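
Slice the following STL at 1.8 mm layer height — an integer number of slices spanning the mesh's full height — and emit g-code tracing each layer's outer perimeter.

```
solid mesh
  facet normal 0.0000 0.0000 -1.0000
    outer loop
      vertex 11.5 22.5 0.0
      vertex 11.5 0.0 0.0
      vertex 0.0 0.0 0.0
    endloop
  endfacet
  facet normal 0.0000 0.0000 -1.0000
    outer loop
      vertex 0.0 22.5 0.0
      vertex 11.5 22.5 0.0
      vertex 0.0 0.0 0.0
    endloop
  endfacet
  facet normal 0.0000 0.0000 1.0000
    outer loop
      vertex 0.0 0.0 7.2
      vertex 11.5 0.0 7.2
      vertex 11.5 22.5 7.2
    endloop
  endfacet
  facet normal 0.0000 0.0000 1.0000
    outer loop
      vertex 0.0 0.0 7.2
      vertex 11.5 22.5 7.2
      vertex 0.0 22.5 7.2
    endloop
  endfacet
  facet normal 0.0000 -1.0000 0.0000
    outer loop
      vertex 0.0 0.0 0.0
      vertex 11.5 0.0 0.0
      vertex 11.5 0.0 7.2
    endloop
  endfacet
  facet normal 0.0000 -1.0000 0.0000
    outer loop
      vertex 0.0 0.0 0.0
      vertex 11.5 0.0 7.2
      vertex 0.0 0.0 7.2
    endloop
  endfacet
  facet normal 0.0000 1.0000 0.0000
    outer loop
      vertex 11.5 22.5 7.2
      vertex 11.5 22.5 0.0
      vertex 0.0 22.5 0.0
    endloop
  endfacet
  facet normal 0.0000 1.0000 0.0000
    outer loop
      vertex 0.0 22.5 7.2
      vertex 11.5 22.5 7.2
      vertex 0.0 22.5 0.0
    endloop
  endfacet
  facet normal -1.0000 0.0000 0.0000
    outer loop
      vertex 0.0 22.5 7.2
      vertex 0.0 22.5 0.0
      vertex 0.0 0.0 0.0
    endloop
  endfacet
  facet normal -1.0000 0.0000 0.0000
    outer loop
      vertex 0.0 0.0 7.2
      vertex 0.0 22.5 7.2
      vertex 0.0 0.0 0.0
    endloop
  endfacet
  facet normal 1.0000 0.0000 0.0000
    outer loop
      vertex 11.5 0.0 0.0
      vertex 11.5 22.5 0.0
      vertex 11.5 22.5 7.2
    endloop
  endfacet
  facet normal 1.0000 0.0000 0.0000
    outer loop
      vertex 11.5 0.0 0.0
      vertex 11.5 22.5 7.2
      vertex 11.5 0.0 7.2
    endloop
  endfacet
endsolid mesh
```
; perimeter-only toolpath
G21 ; units = mm
G90 ; absolute positioning
G28 ; home
; layer 1
G0 Z1.8
G0 X0.0 Y0.0
G1 X11.5 Y0.0
G1 X11.5 Y22.5
G1 X0.0 Y22.5
G1 X0.0 Y0.0
; layer 2
G0 Z3.6
G0 X0.0 Y0.0
G1 X11.5 Y0.0
G1 X11.5 Y22.5
G1 X0.0 Y22.5
G1 X0.0 Y0.0
; layer 3
G0 Z5.4
G0 X0.0 Y0.0
G1 X11.5 Y0.0
G1 X11.5 Y22.5
G1 X0.0 Y22.5
G1 X0.0 Y0.0
; layer 4
G0 Z7.2
G0 X0.0 Y0.0
G1 X11.5 Y0.0
G1 X11.5 Y22.5
G1 X0.0 Y22.5
G1 X0.0 Y0.0
M2 ; end

The solid is a rectangular box, roughly 11.5 × 22.5 mm footprint and 7.2 mm tall. Slicing at Δz = 1.8 mm — 4 equal slices spanning the solid's height, so layer i sits at z = i·h/4 — gives 4 non-empty perimeters. Each is a 4-segment closed polygon; G0 lifts to the layer z and rapids to the start vertex, then G1 traces the edges.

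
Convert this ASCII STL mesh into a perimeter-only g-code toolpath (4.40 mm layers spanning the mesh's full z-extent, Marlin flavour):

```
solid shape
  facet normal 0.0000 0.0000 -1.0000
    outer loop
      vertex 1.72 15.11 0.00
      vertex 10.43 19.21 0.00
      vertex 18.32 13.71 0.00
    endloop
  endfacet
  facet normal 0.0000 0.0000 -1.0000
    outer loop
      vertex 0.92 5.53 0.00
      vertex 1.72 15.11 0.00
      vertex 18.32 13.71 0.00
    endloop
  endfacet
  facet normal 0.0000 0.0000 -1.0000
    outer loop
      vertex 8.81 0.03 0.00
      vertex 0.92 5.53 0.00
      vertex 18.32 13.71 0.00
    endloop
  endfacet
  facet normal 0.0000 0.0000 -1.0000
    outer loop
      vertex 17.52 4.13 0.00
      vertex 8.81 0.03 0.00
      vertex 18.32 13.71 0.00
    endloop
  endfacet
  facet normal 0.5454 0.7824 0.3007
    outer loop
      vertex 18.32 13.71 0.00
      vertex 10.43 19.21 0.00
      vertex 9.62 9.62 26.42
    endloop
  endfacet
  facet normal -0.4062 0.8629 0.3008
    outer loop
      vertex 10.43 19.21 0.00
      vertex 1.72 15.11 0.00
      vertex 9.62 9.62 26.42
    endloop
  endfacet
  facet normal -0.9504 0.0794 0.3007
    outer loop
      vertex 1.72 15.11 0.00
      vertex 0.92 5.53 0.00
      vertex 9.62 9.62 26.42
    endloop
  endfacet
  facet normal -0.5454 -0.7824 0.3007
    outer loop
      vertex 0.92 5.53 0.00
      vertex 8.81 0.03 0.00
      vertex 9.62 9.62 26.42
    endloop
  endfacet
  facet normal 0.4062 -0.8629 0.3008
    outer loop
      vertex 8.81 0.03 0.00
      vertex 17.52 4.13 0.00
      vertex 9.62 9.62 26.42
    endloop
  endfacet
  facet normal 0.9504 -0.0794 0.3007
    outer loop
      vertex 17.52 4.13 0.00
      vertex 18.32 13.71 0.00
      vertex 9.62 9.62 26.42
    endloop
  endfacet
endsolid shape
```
; perimeter-only toolpath
G21 ; units = mm
G90 ; absolute positioning
G28 ; home
; layer 1
G0 Z4.40
G0 X16.87 Y13.03
G1 X10.29 Y17.61
G1 X3.04 Y14.20
G1 X2.37 Y6.21
G1 X8.95 Y1.63
G1 X16.20 Y5.04
G1 X16.87 Y13.03
; layer 2
G0 Z8.81
G0 X15.42 Y12.35
G1 X10.16 Y16.01
G1 X4.35 Y13.28
G1 X3.82 Y6.89
G1 X9.08 Y3.23
G1 X14.89 Y5.96
G1 X15.42 Y12.35
; layer 3
G0 Z13.21
G0 X13.97 Y11.66
G1 X10.02 Y14.41
G1 X5.67 Y12.36
G1 X5.27 Y7.57
G1 X9.21 Y4.82
G1 X13.57 Y6.88
G1 X13.97 Y11.66
; layer 4
G0 Z17.61
G0 X12.52 Y10.98
G1 X9.89 Y12.82
G1 X6.99 Y11.45
G1 X6.72 Y8.26
G1 X9.35 Y6.42
G1 X12.25 Y7.79
G1 X12.52 Y10.98
; layer 5
G0 Z22.02
G0 X11.07 Y10.30
G1 X9.75 Y11.22
G1 X8.30 Y10.54
G1 X8.17 Y8.94
G1 X9.48 Y8.02
G1 X10.94 Y8.71
G1 X11.07 Y10.30
M2 ; end

The solid is a regular 6-sided pyramid, base circumscribed radius ≈ 9.62 mm, apex at z ≈ 26.4 mm. Slicing at Δz = 4.40 mm — 6 equal slices spanning the solid's height, so layer i sits at z = i·h/6 — gives 5 non-empty perimeters. Each is a 6-segment closed polygon; G0 lifts to the layer z and rapids to the start vertex, then G1 traces the edges. The cross-section shrinks linearly with z (the slice at the apex is degenerate and omitted).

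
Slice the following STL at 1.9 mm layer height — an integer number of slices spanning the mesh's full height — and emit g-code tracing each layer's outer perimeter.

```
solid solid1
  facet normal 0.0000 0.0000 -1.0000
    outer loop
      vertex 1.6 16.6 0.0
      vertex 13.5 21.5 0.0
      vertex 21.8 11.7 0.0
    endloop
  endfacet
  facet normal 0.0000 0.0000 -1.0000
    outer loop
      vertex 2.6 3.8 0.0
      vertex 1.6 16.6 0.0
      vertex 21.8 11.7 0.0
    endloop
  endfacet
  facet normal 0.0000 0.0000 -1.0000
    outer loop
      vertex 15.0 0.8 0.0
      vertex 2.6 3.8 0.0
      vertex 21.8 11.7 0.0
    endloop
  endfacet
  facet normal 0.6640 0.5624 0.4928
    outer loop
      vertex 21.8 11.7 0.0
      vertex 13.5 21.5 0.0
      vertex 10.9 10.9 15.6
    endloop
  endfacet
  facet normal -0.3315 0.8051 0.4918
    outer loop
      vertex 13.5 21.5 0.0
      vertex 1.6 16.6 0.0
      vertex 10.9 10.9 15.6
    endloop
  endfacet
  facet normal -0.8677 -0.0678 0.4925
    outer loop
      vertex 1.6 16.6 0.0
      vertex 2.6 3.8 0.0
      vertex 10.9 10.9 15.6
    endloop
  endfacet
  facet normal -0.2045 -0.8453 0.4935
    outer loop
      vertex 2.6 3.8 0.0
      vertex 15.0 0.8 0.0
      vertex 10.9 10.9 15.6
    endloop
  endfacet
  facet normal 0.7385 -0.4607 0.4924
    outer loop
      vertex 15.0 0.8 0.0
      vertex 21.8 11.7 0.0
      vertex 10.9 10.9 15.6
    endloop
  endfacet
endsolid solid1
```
; perimeter-only toolpath
G21 ; units = mm
G90 ; absolute positioning
G28 ; home
; layer 1
G0 Z1.9
G0 X20.4 Y11.6
G1 X13.2 Y20.2
G1 X2.8 Y15.9
G1 X3.6 Y4.7
G1 X14.5 Y2.1
G1 X20.4 Y11.6
; layer 2
G0 Z3.9
G0 X19.1 Y11.5
G1 X12.8 Y18.9
G1 X3.9 Y15.2
G1 X4.7 Y5.6
G1 X14.0 Y3.3
G1 X19.1 Y11.5
; layer 3
G0 Z5.8
G0 X17.7 Y11.4
G1 X12.5 Y17.5
G1 X5.1 Y14.5
G1 X5.7 Y6.5
G1 X13.5 Y4.6
G1 X17.7 Y11.4
; layer 4
G0 Z7.8
G0 X16.4 Y11.3
G1 X12.2 Y16.2
G1 X6.2 Y13.8
G1 X6.8 Y7.3
G1 X12.9 Y5.9
G1 X16.4 Y11.3
; layer 5
G0 Z9.8
G0 X15.0 Y11.2
G1 X11.9 Y14.9
G1 X7.4 Y13.0
G1 X7.8 Y8.2
G1 X12.4 Y7.1
G1 X15.0 Y11.2
; layer 6
G0 Z11.7
G0 X13.6 Y11.1
G1 X11.6 Y13.6
G1 X8.6 Y12.3
G1 X8.8 Y9.1
G1 X11.9 Y8.4
G1 X13.6 Y11.1
; layer 7
G0 Z13.7
G0 X12.3 Y11.0
G1 X11.2 Y12.2
G1 X9.7 Y11.6
G1 X9.9 Y10.0
G1 X11.4 Y9.6
G1 X12.3 Y11.0
M2 ; end

The solid is a regular 5-sided pyramid, base circumscribed radius ≈ 10.9 mm, apex at z ≈ 15.6 mm. Slicing at Δz = 1.9 mm — 8 equal slices spanning the solid's height, so layer i sits at z = i·h/8 — gives 7 non-empty perimeters. Each is a 5-segment closed polygon; G0 lifts to the layer z and rapids to the start vertex, then G1 traces the edges. The cross-section shrinks linearly with z (the slice at the apex is degenerate and omitted).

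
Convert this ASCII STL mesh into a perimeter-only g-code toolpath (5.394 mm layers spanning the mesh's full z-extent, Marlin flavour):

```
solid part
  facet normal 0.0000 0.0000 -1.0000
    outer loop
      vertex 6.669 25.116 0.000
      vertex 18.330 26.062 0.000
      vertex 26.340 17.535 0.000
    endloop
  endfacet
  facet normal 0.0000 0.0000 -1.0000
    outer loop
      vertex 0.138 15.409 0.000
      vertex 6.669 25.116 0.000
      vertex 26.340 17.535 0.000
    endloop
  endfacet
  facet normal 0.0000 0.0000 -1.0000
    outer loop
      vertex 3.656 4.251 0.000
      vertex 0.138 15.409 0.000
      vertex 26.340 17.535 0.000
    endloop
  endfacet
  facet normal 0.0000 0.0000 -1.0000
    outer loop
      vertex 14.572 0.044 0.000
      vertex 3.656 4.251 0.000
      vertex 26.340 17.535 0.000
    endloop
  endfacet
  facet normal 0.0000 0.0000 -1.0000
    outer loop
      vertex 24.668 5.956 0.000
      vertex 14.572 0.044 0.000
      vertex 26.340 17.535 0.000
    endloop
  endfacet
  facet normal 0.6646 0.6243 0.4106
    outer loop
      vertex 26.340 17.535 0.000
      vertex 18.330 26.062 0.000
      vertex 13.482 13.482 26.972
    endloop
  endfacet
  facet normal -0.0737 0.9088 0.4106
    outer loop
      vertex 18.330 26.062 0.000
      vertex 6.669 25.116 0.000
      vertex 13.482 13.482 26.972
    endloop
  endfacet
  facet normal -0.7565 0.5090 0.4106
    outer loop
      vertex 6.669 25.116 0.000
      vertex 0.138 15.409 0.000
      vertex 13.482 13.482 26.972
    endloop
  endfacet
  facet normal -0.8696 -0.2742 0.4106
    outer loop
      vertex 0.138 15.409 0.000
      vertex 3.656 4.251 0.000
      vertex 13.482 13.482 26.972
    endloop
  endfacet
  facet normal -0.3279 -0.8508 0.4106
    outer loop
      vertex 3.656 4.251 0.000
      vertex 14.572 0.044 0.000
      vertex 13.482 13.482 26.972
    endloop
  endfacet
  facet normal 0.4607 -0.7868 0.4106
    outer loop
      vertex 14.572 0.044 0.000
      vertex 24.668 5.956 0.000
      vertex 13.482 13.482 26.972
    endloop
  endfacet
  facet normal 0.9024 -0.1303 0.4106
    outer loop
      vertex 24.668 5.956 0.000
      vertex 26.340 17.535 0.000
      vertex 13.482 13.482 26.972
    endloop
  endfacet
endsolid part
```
; perimeter-only toolpath
G21 ; units = mm
G90 ; absolute positioning
G28 ; home
; layer 1
G0 Z5.394
G0 X23.768 Y16.724
G1 X17.360 Y23.546
G1 X8.032 Y22.789
G1 X2.807 Y15.024
G1 X5.621 Y6.097
G1 X14.354 Y2.732
G1 X22.431 Y7.461
G1 X23.768 Y16.724
; layer 2
G0 Z10.789
G0 X21.197 Y15.914
G1 X16.391 Y21.030
G1 X9.394 Y20.462
G1 X5.476 Y14.638
G1 X7.586 Y7.943
G1 X14.136 Y5.419
G1 X20.194 Y8.966
G1 X21.197 Y15.914
; layer 3
G0 Z16.183
G0 X18.625 Y15.103
G1 X15.421 Y18.514
G1 X10.757 Y18.136
G1 X8.144 Y14.253
G1 X9.552 Y9.790
G1 X13.918 Y8.107
G1 X17.956 Y10.472
G1 X18.625 Y15.103
; layer 4
G0 Z21.578
G0 X16.054 Y14.293
G1 X14.452 Y15.998
G1 X12.119 Y15.809
G1 X10.813 Y13.867
G1 X11.517 Y11.636
G1 X13.700 Y10.794
G1 X15.719 Y11.977
G1 X16.054 Y14.293
M2 ; end

The solid is a regular 7-sided pyramid, base circumscribed radius ≈ 13.5 mm, apex at z ≈ 27 mm. Slicing at Δz = 5.394 mm — 5 equal slices spanning the solid's height, so layer i sits at z = i·h/5 — gives 4 non-empty perimeters. Each is a 7-segment closed polygon; G0 lifts to the layer z and rapids to the start vertex, then G1 traces the edges. The cross-section shrinks linearly with z (the slice at the apex is degenerate and omitted).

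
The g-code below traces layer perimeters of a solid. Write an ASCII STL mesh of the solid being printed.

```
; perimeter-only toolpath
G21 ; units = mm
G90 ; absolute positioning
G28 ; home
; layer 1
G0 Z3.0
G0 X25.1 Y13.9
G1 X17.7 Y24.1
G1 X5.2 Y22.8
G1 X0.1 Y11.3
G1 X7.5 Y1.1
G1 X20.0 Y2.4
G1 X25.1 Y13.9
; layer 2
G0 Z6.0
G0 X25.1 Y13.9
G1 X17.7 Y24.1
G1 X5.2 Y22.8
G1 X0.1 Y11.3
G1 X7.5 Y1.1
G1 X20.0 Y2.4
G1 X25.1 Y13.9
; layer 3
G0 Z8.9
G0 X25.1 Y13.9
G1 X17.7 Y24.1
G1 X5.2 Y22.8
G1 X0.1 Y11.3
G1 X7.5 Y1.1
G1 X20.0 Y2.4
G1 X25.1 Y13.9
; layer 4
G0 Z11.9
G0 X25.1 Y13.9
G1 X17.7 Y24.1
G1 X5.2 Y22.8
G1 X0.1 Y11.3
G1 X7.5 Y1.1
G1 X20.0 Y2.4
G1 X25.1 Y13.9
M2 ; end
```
solid part
  facet normal 0.0000 0.0000 -1.0000
    outer loop
      vertex 5.2 22.8 0.0
      vertex 17.7 24.1 0.0
      vertex 25.1 13.9 0.0
    endloop
  endfacet
  facet normal 0.0000 0.0000 -1.0000
    outer loop
      vertex 0.1 11.3 0.0
      vertex 5.2 22.8 0.0
      vertex 25.1 13.9 0.0
    endloop
  endfacet
  facet normal 0.0000 0.0000 -1.0000
    outer loop
      vertex 7.5 1.1 0.0
      vertex 0.1 11.3 0.0
      vertex 25.1 13.9 0.0
    endloop
  endfacet
  facet normal 0.0000 0.0000 -1.0000
    outer loop
      vertex 20.0 2.4 0.0
      vertex 7.5 1.1 0.0
      vertex 25.1 13.9 0.0
    endloop
  endfacet
  facet normal 0.0000 0.0000 1.0000
    outer loop
      vertex 25.1 13.9 11.9
      vertex 17.7 24.1 11.9
      vertex 5.2 22.8 11.9
    endloop
  endfacet
  facet normal 0.0000 0.0000 1.0000
    outer loop
      vertex 25.1 13.9 11.9
      vertex 5.2 22.8 11.9
      vertex 0.1 11.3 11.9
    endloop
  endfacet
  facet normal 0.0000 0.0000 1.0000
    outer loop
      vertex 25.1 13.9 11.9
      vertex 0.1 11.3 11.9
      vertex 7.5 1.1 11.9
    endloop
  endfacet
  facet normal 0.0000 0.0000 1.0000
    outer loop
      vertex 25.1 13.9 11.9
      vertex 7.5 1.1 11.9
      vertex 20.0 2.4 11.9
    endloop
  endfacet
  facet normal 0.8094 0.5872 0.0000
    outer loop
      vertex 25.1 13.9 0.0
      vertex 17.7 24.1 0.0
      vertex 17.7 24.1 11.9
    endloop
  endfacet
  facet normal 0.8094 0.5872 0.0000
    outer loop
      vertex 25.1 13.9 0.0
      vertex 17.7 24.1 11.9
      vertex 25.1 13.9 11.9
    endloop
  endfacet
  facet normal -0.1034 0.9946 0.0000
    outer loop
      vertex 17.7 24.1 0.0
      vertex 5.2 22.8 0.0
      vertex 5.2 22.8 11.9
    endloop
  endfacet
  facet normal -0.1034 0.9946 0.0000
    outer loop
      vertex 17.7 24.1 0.0
      vertex 5.2 22.8 11.9
      vertex 17.7 24.1 11.9
    endloop
  endfacet
  facet normal -0.9141 0.4054 0.0000
    outer loop
      vertex 5.2 22.8 0.0
      vertex 0.1 11.3 0.0
      vertex 0.1 11.3 11.9
    endloop
  endfacet
  facet normal -0.9141 0.4054 0.0000
    outer loop
      vertex 5.2 22.8 0.0
      vertex 0.1 11.3 11.9
      vertex 5.2 22.8 11.9
    endloop
  endfacet
  facet normal -0.8094 -0.5872 0.0000
    outer loop
      vertex 0.1 11.3 0.0
      vertex 7.5 1.1 0.0
      vertex 7.5 1.1 11.9
    endloop
  endfacet
  facet normal -0.8094 -0.5872 0.0000
    outer loop
      vertex 0.1 11.3 0.0
      vertex 7.5 1.1 11.9
      vertex 0.1 11.3 11.9
    endloop
  endfacet
  facet normal 0.1034 -0.9946 0.0000
    outer loop
      vertex 7.5 1.1 0.0
      vertex 20.0 2.4 0.0
      vertex 20.0 2.4 11.9
    endloop
  endfacet
  facet normal 0.1034 -0.9946 0.0000
    outer loop
      vertex 7.5 1.1 0.0
      vertex 20.0 2.4 11.9
      vertex 7.5 1.1 11.9
    endloop
  endfacet
  facet normal 0.9141 -0.4054 0.0000
    outer loop
      vertex 20.0 2.4 0.0
      vertex 25.1 13.9 0.0
      vertex 25.1 13.9 11.9
    endloop
  endfacet
  facet normal 0.9141 -0.4054 0.0000
    outer loop
      vertex 20.0 2.4 0.0
      vertex 25.1 13.9 11.9
      vertex 20.0 2.4 11.9
    endloop
  endfacet
endsolid part

The G0 Z moves step by Δz≈3.0 mm. Every layer's G1 loop is the same polygon, so the solid is a straight extrusion of it from z=0 to z≈11.9. Closing with flat bottom and top caps and triangulating gives 20 facets — a regular 6-sided prism (a cylinder approximated with 6 flat sides), circumscribed radius ≈ 12.6 mm, height ≈ 11.9 mm.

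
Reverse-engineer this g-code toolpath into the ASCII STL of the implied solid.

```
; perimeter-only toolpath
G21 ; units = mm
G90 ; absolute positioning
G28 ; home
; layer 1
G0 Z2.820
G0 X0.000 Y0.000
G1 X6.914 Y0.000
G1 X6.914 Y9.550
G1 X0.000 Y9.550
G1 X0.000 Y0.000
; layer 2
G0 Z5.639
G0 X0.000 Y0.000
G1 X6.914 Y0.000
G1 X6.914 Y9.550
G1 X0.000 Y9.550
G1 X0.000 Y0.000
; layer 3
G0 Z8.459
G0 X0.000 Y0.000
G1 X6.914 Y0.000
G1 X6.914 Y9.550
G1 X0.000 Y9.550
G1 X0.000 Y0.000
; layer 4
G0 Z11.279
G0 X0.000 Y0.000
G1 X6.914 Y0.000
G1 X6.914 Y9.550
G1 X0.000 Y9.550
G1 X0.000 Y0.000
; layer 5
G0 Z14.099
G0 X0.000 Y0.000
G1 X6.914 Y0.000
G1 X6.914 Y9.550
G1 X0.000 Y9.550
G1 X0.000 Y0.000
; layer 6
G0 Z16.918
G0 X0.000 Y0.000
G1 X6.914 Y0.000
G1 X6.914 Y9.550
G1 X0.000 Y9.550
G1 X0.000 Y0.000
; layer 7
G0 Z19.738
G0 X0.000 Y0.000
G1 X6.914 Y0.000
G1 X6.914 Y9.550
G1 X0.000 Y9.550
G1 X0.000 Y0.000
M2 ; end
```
solid part
  facet normal 0.0000 0.0000 -1.0000
    outer loop
      vertex 6.914 9.550 0.000
      vertex 6.914 0.000 0.000
      vertex 0.000 0.000 0.000
    endloop
  endfacet
  facet normal 0.0000 0.0000 -1.0000
    outer loop
      vertex 0.000 9.550 0.000
      vertex 6.914 9.550 0.000
      vertex 0.000 0.000 0.000
    endloop
  endfacet
  facet normal 0.0000 0.0000 1.0000
    outer loop
      vertex 0.000 0.000 19.738
      vertex 6.914 0.000 19.738
      vertex 6.914 9.550 19.738
    endloop
  endfacet
  facet normal 0.0000 0.0000 1.0000
    outer loop
      vertex 0.000 0.000 19.738
      vertex 6.914 9.550 19.738
      vertex 0.000 9.550 19.738
    endloop
  endfacet
  facet normal 0.0000 -1.0000 0.0000
    outer loop
      vertex 0.000 0.000 0.000
      vertex 6.914 0.000 0.000
      vertex 6.914 0.000 19.738
    endloop
  endfacet
  facet normal 0.0000 -1.0000 0.0000
    outer loop
      vertex 0.000 0.000 0.000
      vertex 6.914 0.000 19.738
      vertex 0.000 0.000 19.738
    endloop
  endfacet
  facet normal 0.0000 1.0000 0.0000
    outer loop
      vertex 6.914 9.550 19.738
      vertex 6.914 9.550 0.000
      vertex 0.000 9.550 0.000
    endloop
  endfacet
  facet normal 0.0000 1.0000 0.0000
    outer loop
      vertex 0.000 9.550 19.738
      vertex 6.914 9.550 19.738
      vertex 0.000 9.550 0.000
    endloop
  endfacet
  facet normal -1.0000 0.0000 0.0000
    outer loop
      vertex 0.000 9.550 19.738
      vertex 0.000 9.550 0.000
      vertex 0.000 0.000 0.000
    endloop
  endfacet
  facet normal -1.0000 0.0000 0.0000
    outer loop
      vertex 0.000 0.000 19.738
      vertex 0.000 9.550 19.738
      vertex 0.000 0.000 0.000
    endloop
  endfacet
  facet normal 1.0000 0.0000 0.0000
    outer loop
      vertex 6.914 0.000 0.000
      vertex 6.914 9.550 0.000
      vertex 6.914 9.550 19.738
    endloop
  endfacet
  facet normal 1.0000 0.0000 0.0000
    outer loop
      vertex 6.914 0.000 0.000
      vertex 6.914 9.550 19.738
      vertex 6.914 0.000 19.738
    endloop
  endfacet
endsolid part

The G0 Z moves step by Δz≈2.820 mm. Every layer's G1 loop is the same polygon, so the solid is a straight extrusion of it from z=0 to z≈19.7. Closing with flat bottom and top caps and triangulating gives 12 facets — a rectangular box, roughly 6.91 × 9.55 mm footprint and 19.7 mm tall.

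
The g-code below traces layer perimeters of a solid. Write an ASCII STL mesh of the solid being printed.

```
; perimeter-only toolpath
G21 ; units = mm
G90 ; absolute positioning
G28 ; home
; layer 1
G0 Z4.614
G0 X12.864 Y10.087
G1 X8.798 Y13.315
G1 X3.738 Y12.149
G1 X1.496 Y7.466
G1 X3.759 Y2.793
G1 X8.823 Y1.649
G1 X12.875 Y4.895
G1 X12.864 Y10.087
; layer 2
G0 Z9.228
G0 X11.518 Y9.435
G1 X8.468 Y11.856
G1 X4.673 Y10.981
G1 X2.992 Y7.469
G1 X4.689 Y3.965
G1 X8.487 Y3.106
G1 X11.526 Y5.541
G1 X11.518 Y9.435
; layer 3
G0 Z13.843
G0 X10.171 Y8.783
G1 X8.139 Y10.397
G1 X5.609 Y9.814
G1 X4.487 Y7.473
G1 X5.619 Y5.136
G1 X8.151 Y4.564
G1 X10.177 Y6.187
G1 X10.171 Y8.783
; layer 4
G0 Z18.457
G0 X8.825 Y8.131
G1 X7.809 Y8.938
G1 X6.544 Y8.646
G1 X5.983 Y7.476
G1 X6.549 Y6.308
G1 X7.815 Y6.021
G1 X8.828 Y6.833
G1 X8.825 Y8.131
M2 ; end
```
solid part
  facet normal 0.0000 0.0000 -1.0000
    outer loop
      vertex 2.803 13.316 0.000
      vertex 9.128 14.774 0.000
      vertex 14.210 10.739 0.000
    endloop
  endfacet
  facet normal 0.0000 0.0000 -1.0000
    outer loop
      vertex 0.000 7.463 0.000
      vertex 2.803 13.316 0.000
      vertex 14.210 10.739 0.000
    endloop
  endfacet
  facet normal 0.0000 0.0000 -1.0000
    outer loop
      vertex 2.829 1.622 0.000
      vertex 0.000 7.463 0.000
      vertex 14.210 10.739 0.000
    endloop
  endfacet
  facet normal 0.0000 0.0000 -1.0000
    outer loop
      vertex 9.159 0.191 0.000
      vertex 2.829 1.622 0.000
      vertex 14.210 10.739 0.000
    endloop
  endfacet
  facet normal 0.0000 0.0000 -1.0000
    outer loop
      vertex 14.224 4.249 0.000
      vertex 9.159 0.191 0.000
      vertex 14.210 10.739 0.000
    endloop
  endfacet
  facet normal 0.5969 0.7518 0.2804
    outer loop
      vertex 14.210 10.739 0.000
      vertex 9.128 14.774 0.000
      vertex 7.479 7.479 23.071
    endloop
  endfacet
  facet normal -0.2156 0.9354 0.2804
    outer loop
      vertex 9.128 14.774 0.000
      vertex 2.803 13.316 0.000
      vertex 7.479 7.479 23.071
    endloop
  endfacet
  facet normal -0.8657 0.4146 0.2804
    outer loop
      vertex 2.803 13.316 0.000
      vertex 0.000 7.463 0.000
      vertex 7.479 7.479 23.071
    endloop
  endfacet
  facet normal -0.8639 -0.4184 0.2803
    outer loop
      vertex 0.000 7.463 0.000
      vertex 2.829 1.622 0.000
      vertex 7.479 7.479 23.071
    endloop
  endfacet
  facet normal -0.2117 -0.9363 0.2804
    outer loop
      vertex 2.829 1.622 0.000
      vertex 9.159 0.191 0.000
      vertex 7.479 7.479 23.071
    endloop
  endfacet
  facet normal 0.6002 -0.7491 0.2803
    outer loop
      vertex 9.159 0.191 0.000
      vertex 14.224 4.249 0.000
      vertex 7.479 7.479 23.071
    endloop
  endfacet
  facet normal 0.9599 0.0021 0.2803
    outer loop
      vertex 14.224 4.249 0.000
      vertex 14.210 10.739 0.000
      vertex 7.479 7.479 23.071
    endloop
  endfacet
endsolid part

The G0 Z moves step by Δz≈4.614 mm. The G1 loops shrink linearly with z, so the solid tapers from its base footprint up to z≈23.1. Closing with a flat bottom cap and the tapered top and triangulating gives 12 facets — a regular 7-sided pyramid, base circumscribed radius ≈ 7.48 mm, apex at z ≈ 23.1 mm.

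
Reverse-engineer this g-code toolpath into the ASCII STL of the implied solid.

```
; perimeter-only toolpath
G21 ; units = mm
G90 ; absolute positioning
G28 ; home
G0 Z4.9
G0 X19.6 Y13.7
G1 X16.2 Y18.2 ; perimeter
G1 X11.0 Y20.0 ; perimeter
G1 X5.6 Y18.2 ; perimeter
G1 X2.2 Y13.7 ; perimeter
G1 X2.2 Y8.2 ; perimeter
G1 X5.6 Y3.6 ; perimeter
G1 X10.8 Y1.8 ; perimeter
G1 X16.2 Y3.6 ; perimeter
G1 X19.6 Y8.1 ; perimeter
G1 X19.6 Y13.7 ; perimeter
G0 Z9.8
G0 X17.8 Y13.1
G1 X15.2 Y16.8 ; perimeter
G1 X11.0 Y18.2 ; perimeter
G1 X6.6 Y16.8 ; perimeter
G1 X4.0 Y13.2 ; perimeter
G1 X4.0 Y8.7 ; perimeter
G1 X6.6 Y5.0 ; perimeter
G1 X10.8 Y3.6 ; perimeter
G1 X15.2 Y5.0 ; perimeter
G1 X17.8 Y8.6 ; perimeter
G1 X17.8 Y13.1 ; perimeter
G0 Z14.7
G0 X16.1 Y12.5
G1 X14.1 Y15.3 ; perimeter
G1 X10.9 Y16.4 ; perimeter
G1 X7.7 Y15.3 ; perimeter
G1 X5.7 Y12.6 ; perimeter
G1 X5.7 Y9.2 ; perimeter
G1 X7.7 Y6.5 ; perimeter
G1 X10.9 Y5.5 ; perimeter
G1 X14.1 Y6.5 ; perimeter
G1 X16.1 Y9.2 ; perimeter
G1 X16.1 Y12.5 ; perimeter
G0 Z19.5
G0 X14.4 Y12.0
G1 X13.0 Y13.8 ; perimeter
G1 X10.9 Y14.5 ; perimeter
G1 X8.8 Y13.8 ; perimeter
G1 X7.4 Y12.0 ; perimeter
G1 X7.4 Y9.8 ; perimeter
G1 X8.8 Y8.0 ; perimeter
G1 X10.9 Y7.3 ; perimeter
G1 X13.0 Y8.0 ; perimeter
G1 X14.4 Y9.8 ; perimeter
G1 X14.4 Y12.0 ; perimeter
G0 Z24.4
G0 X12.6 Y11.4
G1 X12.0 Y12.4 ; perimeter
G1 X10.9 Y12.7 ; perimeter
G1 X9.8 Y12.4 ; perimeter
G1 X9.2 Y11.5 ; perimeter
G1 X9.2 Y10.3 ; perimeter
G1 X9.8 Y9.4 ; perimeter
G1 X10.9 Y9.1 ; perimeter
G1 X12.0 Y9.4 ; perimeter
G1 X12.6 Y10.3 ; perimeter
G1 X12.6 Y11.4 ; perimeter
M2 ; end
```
solid part
  facet normal 0.0000 0.0000 -1.0000
    outer loop
      vertex 11.0 21.8 0.0
      vertex 17.3 19.7 0.0
      vertex 21.3 14.2 0.0
    endloop
  endfacet
  facet normal 0.0000 0.0000 -1.0000
    outer loop
      vertex 4.5 19.7 0.0
      vertex 11.0 21.8 0.0
      vertex 21.3 14.2 0.0
    endloop
  endfacet
  facet normal 0.0000 0.0000 -1.0000
    outer loop
      vertex 0.5 14.3 0.0
      vertex 4.5 19.7 0.0
      vertex 21.3 14.2 0.0
    endloop
  endfacet
  facet normal 0.0000 0.0000 -1.0000
    outer loop
      vertex 0.5 7.6 0.0
      vertex 0.5 14.3 0.0
      vertex 21.3 14.2 0.0
    endloop
  endfacet
  facet normal 0.0000 0.0000 -1.0000
    outer loop
      vertex 4.5 2.1 0.0
      vertex 0.5 7.6 0.0
      vertex 21.3 14.2 0.0
    endloop
  endfacet
  facet normal 0.0000 0.0000 -1.0000
    outer loop
      vertex 10.8 0.0 0.0
      vertex 4.5 2.1 0.0
      vertex 21.3 14.2 0.0
    endloop
  endfacet
  facet normal 0.0000 0.0000 -1.0000
    outer loop
      vertex 17.3 2.1 0.0
      vertex 10.8 0.0 0.0
      vertex 21.3 14.2 0.0
    endloop
  endfacet
  facet normal 0.0000 0.0000 -1.0000
    outer loop
      vertex 21.3 7.5 0.0
      vertex 17.3 2.1 0.0
      vertex 21.3 14.2 0.0
    endloop
  endfacet
  facet normal 0.7625 0.5546 0.3331
    outer loop
      vertex 21.3 14.2 0.0
      vertex 17.3 19.7 0.0
      vertex 10.9 10.9 29.3
    endloop
  endfacet
  facet normal 0.2981 0.8943 0.3337
    outer loop
      vertex 17.3 19.7 0.0
      vertex 11.0 21.8 0.0
      vertex 10.9 10.9 29.3
    endloop
  endfacet
  facet normal -0.2899 0.8973 0.3328
    outer loop
      vertex 11.0 21.8 0.0
      vertex 4.5 19.7 0.0
      vertex 10.9 10.9 29.3
    endloop
  endfacet
  facet normal -0.7574 0.5611 0.3340
    outer loop
      vertex 4.5 19.7 0.0
      vertex 0.5 14.3 0.0
      vertex 10.9 10.9 29.3
    endloop
  endfacet
  facet normal -0.9424 0.0000 0.3345
    outer loop
      vertex 0.5 14.3 0.0
      vertex 0.5 7.6 0.0
      vertex 10.9 10.9 29.3
    endloop
  endfacet
  facet normal -0.7625 -0.5546 0.3331
    outer loop
      vertex 0.5 7.6 0.0
      vertex 4.5 2.1 0.0
      vertex 10.9 10.9 29.3
    endloop
  endfacet
  facet normal -0.2981 -0.8943 0.3337
    outer loop
      vertex 4.5 2.1 0.0
      vertex 10.8 0.0 0.0
      vertex 10.9 10.9 29.3
    endloop
  endfacet
  facet normal 0.2899 -0.8973 0.3328
    outer loop
      vertex 10.8 0.0 0.0
      vertex 17.3 2.1 0.0
      vertex 10.9 10.9 29.3
    endloop
  endfacet
  facet normal 0.7574 -0.5611 0.3340
    outer loop
      vertex 17.3 2.1 0.0
      vertex 21.3 7.5 0.0
      vertex 10.9 10.9 29.3
    endloop
  endfacet
  facet normal 0.9424 0.0000 0.3345
    outer loop
      vertex 21.3 7.5 0.0
      vertex 21.3 14.2 0.0
      vertex 10.9 10.9 29.3
    endloop
  endfacet
endsolid part

The G0 Z moves step by Δz≈4.9 mm. The G1 loops shrink linearly with z, so the solid tapers from its base footprint up to z≈29.3. Closing with a flat bottom cap and the tapered top and triangulating gives 18 facets — a regular 10-sided pyramid, base circumscribed radius ≈ 10.9 mm, apex at z ≈ 29.3 mm.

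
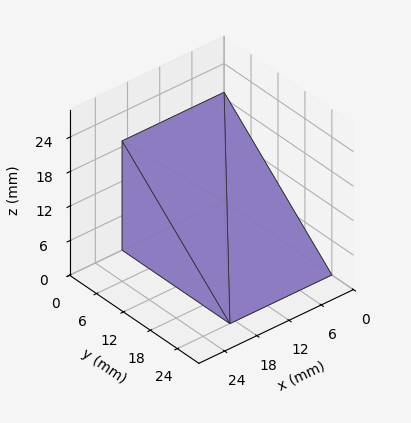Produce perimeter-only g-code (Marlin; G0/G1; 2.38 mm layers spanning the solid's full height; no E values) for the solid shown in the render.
Reading the render: the shape is a wedge (ramp): 19 × 24 mm base, rising to 19 mm along the y=0 edge and sloping linearly to z=0 at y=24 (dimensions read to the nearest mm from the axis ticks). For the g-code, the solid's height is divided into equal slices at the stated Δz and each level perimeter traced with G1 moves after a G0 lift.

; perimeter-only toolpath
G21 ; units = mm
G90 ; absolute positioning
G28 ; home
; layer 1
G0 Z2.38
G0 X0.00 Y0.00
G1 X19.00 Y0.00
G1 X19.00 Y21.00
G1 X0.00 Y21.00
G1 X0.00 Y0.00
; layer 2
G0 Z4.75
G0 X0.00 Y0.00
G1 X19.00 Y0.00
G1 X19.00 Y18.00
G1 X0.00 Y18.00
G1 X0.00 Y0.00
; layer 3
G0 Z7.12
G0 X0.00 Y0.00
G1 X19.00 Y0.00
G1 X19.00 Y15.00
G1 X0.00 Y15.00
G1 X0.00 Y0.00
; layer 4
G0 Z9.50
G0 X0.00 Y0.00
G1 X19.00 Y0.00
G1 X19.00 Y12.00
G1 X0.00 Y12.00
G1 X0.00 Y0.00
; layer 5
G0 Z11.88
G0 X0.00 Y0.00
G1 X19.00 Y0.00
G1 X19.00 Y9.00
G1 X0.00 Y9.00
G1 X0.00 Y0.00
; layer 6
G0 Z14.25
G0 X0.00 Y0.00
G1 X19.00 Y0.00
G1 X19.00 Y6.00
G1 X0.00 Y6.00
G1 X0.00 Y0.00
; layer 7
G0 Z16.62
G0 X0.00 Y0.00
G1 X19.00 Y0.00
G1 X19.00 Y3.00
G1 X0.00 Y3.00
G1 X0.00 Y0.00
M2 ; end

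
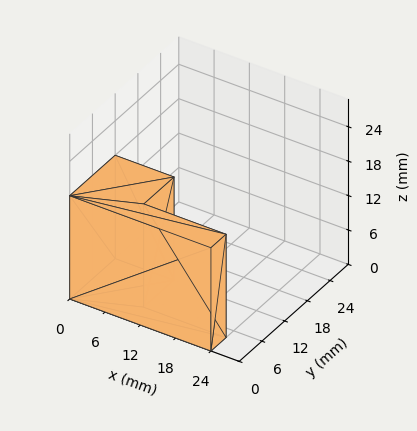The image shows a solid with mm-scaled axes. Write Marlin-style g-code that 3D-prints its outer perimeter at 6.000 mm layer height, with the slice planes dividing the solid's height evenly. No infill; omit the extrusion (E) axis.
Reading the render: the shape is an L-shaped prism: outer 24 × 12 mm, arm thicknesses ≈ 4 mm (horizontal) and 10 mm (vertical), extruded 18 mm in z (dimensions read to the nearest mm from the axis ticks). For the g-code, the solid's height is divided into equal slices at the stated Δz and each level perimeter traced with G1 moves after a G0 lift.

; perimeter-only toolpath
G21 ; units = mm
G90 ; absolute positioning
G28 ; home
; layer 1
G0 Z6.000
G0 X0.000 Y0.000
G1 X24.000 Y0.000
G1 X24.000 Y4.000
G1 X10.000 Y4.000
G1 X10.000 Y12.000
G1 X0.000 Y12.000
G1 X0.000 Y0.000
; layer 2
G0 Z12.000
G0 X0.000 Y0.000
G1 X24.000 Y0.000
G1 X24.000 Y4.000
G1 X10.000 Y4.000
G1 X10.000 Y12.000
G1 X0.000 Y12.000
G1 X0.000 Y0.000
; layer 3
G0 Z18.000
G0 X0.000 Y0.000
G1 X24.000 Y0.000
G1 X24.000 Y4.000
G1 X10.000 Y4.000
G1 X10.000 Y12.000
G1 X0.000 Y12.000
G1 X0.000 Y0.000
M2 ; end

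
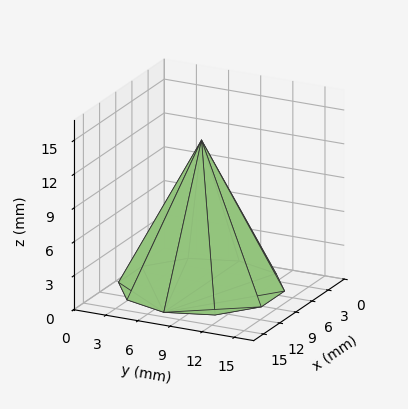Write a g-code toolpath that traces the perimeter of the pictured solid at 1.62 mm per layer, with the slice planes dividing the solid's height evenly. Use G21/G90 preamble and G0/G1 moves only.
Reading the render: the shape is a regular 10-sided pyramid, base circumscribed radius ≈ 7 mm, apex at z ≈ 13 mm (dimensions read to the nearest mm from the axis ticks). For the g-code, the solid's height is divided into equal slices at the stated Δz and each level perimeter traced with G1 moves after a G0 lift.

; perimeter-only toolpath
G21 ; units = mm
G90 ; absolute positioning
G28 ; home
; layer 1
G0 Z1.62
G0 X13.12 Y7.00
G1 X11.95 Y10.60
G1 X8.89 Y12.83
G1 X5.11 Y12.83
G1 X2.05 Y10.60
G1 X0.88 Y7.00
G1 X2.05 Y3.40
G1 X5.11 Y1.17
G1 X8.89 Y1.17
G1 X11.95 Y3.40
G1 X13.12 Y7.00
; layer 2
G0 Z3.25
G0 X12.25 Y7.00
G1 X11.25 Y10.08
G1 X8.62 Y12.00
G1 X5.38 Y12.00
G1 X2.75 Y10.08
G1 X1.75 Y7.00
G1 X2.75 Y3.92
G1 X5.38 Y2.00
G1 X8.62 Y2.00
G1 X11.25 Y3.92
G1 X12.25 Y7.00
; layer 3
G0 Z4.88
G0 X11.38 Y7.00
G1 X10.54 Y9.57
G1 X8.35 Y11.16
G1 X5.65 Y11.16
G1 X3.46 Y9.57
G1 X2.62 Y7.00
G1 X3.46 Y4.43
G1 X5.65 Y2.84
G1 X8.35 Y2.84
G1 X10.54 Y4.43
G1 X11.38 Y7.00
; layer 4
G0 Z6.50
G0 X10.50 Y7.00
G1 X9.83 Y9.05
G1 X8.08 Y10.33
G1 X5.92 Y10.33
G1 X4.17 Y9.05
G1 X3.50 Y7.00
G1 X4.17 Y4.95
G1 X5.92 Y3.67
G1 X8.08 Y3.67
G1 X9.83 Y4.95
G1 X10.50 Y7.00
; layer 5
G0 Z8.12
G0 X9.62 Y7.00
G1 X9.12 Y8.54
G1 X7.81 Y9.50
G1 X6.19 Y9.50
G1 X4.88 Y8.54
G1 X4.38 Y7.00
G1 X4.88 Y5.46
G1 X6.19 Y4.50
G1 X7.81 Y4.50
G1 X9.12 Y5.46
G1 X9.62 Y7.00
; layer 6
G0 Z9.75
G0 X8.75 Y7.00
G1 X8.41 Y8.03
G1 X7.54 Y8.66
G1 X6.46 Y8.66
G1 X5.58 Y8.03
G1 X5.25 Y7.00
G1 X5.58 Y5.97
G1 X6.46 Y5.33
G1 X7.54 Y5.33
G1 X8.41 Y5.97
G1 X8.75 Y7.00
; layer 7
G0 Z11.38
G0 X7.88 Y7.00
G1 X7.71 Y7.51
G1 X7.27 Y7.83
G1 X6.73 Y7.83
G1 X6.29 Y7.51
G1 X6.12 Y7.00
G1 X6.29 Y6.49
G1 X6.73 Y6.17
G1 X7.27 Y6.17
G1 X7.71 Y6.49
G1 X7.88 Y7.00
M2 ; end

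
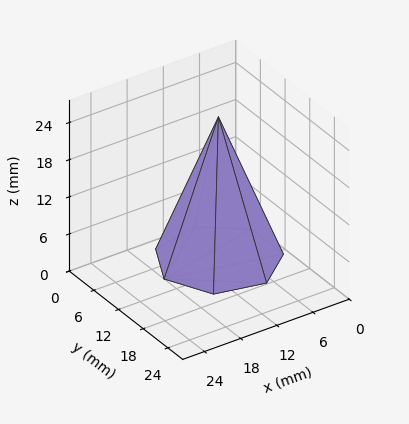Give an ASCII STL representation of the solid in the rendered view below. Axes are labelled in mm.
Reading the render: the shape is a regular 7-sided pyramid, base circumscribed radius ≈ 9 mm, apex at z ≈ 23 mm (dimensions read to the nearest mm from the axis ticks). For the STL, each face is triangulated and given an outward normal.

solid part
  facet normal 0.0000 0.0000 -1.0000
    outer loop
      vertex 6.997 17.774 0.000
      vertex 14.611 16.036 0.000
      vertex 18.000 9.000 0.000
    endloop
  endfacet
  facet normal 0.0000 0.0000 -1.0000
    outer loop
      vertex 0.891 12.905 0.000
      vertex 6.997 17.774 0.000
      vertex 18.000 9.000 0.000
    endloop
  endfacet
  facet normal 0.0000 0.0000 -1.0000
    outer loop
      vertex 0.891 5.095 0.000
      vertex 0.891 12.905 0.000
      vertex 18.000 9.000 0.000
    endloop
  endfacet
  facet normal 0.0000 0.0000 -1.0000
    outer loop
      vertex 6.997 0.226 0.000
      vertex 0.891 5.095 0.000
      vertex 18.000 9.000 0.000
    endloop
  endfacet
  facet normal 0.0000 0.0000 -1.0000
    outer loop
      vertex 14.611 1.964 0.000
      vertex 6.997 0.226 0.000
      vertex 18.000 9.000 0.000
    endloop
  endfacet
  facet normal 0.8497 0.4093 0.3325
    outer loop
      vertex 18.000 9.000 0.000
      vertex 14.611 16.036 0.000
      vertex 9.000 9.000 23.000
    endloop
  endfacet
  facet normal 0.2099 0.9195 0.3325
    outer loop
      vertex 14.611 16.036 0.000
      vertex 6.997 17.774 0.000
      vertex 9.000 9.000 23.000
    endloop
  endfacet
  facet normal -0.5880 0.7374 0.3325
    outer loop
      vertex 6.997 17.774 0.000
      vertex 0.891 12.905 0.000
      vertex 9.000 9.000 23.000
    endloop
  endfacet
  facet normal -0.9431 0.0000 0.3325
    outer loop
      vertex 0.891 12.905 0.000
      vertex 0.891 5.095 0.000
      vertex 9.000 9.000 23.000
    endloop
  endfacet
  facet normal -0.5880 -0.7374 0.3325
    outer loop
      vertex 0.891 5.095 0.000
      vertex 6.997 0.226 0.000
      vertex 9.000 9.000 23.000
    endloop
  endfacet
  facet normal 0.2099 -0.9195 0.3325
    outer loop
      vertex 6.997 0.226 0.000
      vertex 14.611 1.964 0.000
      vertex 9.000 9.000 23.000
    endloop
  endfacet
  facet normal 0.8497 -0.4093 0.3325
    outer loop
      vertex 14.611 1.964 0.000
      vertex 18.000 9.000 0.000
      vertex 9.000 9.000 23.000
    endloop
  endfacet
endsolid part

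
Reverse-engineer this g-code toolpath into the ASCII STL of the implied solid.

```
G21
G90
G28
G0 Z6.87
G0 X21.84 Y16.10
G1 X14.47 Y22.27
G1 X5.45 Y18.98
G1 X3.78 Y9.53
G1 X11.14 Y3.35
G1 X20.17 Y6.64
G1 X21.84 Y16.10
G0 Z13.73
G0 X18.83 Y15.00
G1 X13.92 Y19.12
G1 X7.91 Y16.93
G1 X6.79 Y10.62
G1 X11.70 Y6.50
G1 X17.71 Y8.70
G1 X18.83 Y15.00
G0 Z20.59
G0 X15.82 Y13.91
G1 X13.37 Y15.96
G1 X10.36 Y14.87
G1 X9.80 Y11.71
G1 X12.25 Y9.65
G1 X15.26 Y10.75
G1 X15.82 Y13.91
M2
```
solid part
  facet normal 0.0000 0.0000 -1.0000
    outer loop
      vertex 3.00 21.04 0.00
      vertex 15.03 25.43 0.00
      vertex 24.85 17.19 0.00
    endloop
  endfacet
  facet normal 0.0000 0.0000 -1.0000
    outer loop
      vertex 0.77 8.43 0.00
      vertex 3.00 21.04 0.00
      vertex 24.85 17.19 0.00
    endloop
  endfacet
  facet normal 0.0000 0.0000 -1.0000
    outer loop
      vertex 10.59 0.19 0.00
      vertex 0.77 8.43 0.00
      vertex 24.85 17.19 0.00
    endloop
  endfacet
  facet normal 0.0000 0.0000 -1.0000
    outer loop
      vertex 22.62 4.58 0.00
      vertex 10.59 0.19 0.00
      vertex 24.85 17.19 0.00
    endloop
  endfacet
  facet normal 0.5960 0.7103 0.3746
    outer loop
      vertex 24.85 17.19 0.00
      vertex 15.03 25.43 0.00
      vertex 12.81 12.81 27.46
    endloop
  endfacet
  facet normal -0.3178 0.8710 0.3746
    outer loop
      vertex 15.03 25.43 0.00
      vertex 3.00 21.04 0.00
      vertex 12.81 12.81 27.46
    endloop
  endfacet
  facet normal -0.9130 0.1615 0.3746
    outer loop
      vertex 3.00 21.04 0.00
      vertex 0.77 8.43 0.00
      vertex 12.81 12.81 27.46
    endloop
  endfacet
  facet normal -0.5960 -0.7103 0.3746
    outer loop
      vertex 0.77 8.43 0.00
      vertex 10.59 0.19 0.00
      vertex 12.81 12.81 27.46
    endloop
  endfacet
  facet normal 0.3178 -0.8710 0.3746
    outer loop
      vertex 10.59 0.19 0.00
      vertex 22.62 4.58 0.00
      vertex 12.81 12.81 27.46
    endloop
  endfacet
  facet normal 0.9130 -0.1615 0.3746
    outer loop
      vertex 22.62 4.58 0.00
      vertex 24.85 17.19 0.00
      vertex 12.81 12.81 27.46
    endloop
  endfacet
endsolid part

The G0 Z moves step by Δz≈6.87 mm. The G1 loops shrink linearly with z, so the solid tapers from its base footprint up to z≈27.5. Closing with a flat bottom cap and the tapered top and triangulating gives 10 facets — a regular 6-sided pyramid, base circumscribed radius ≈ 12.8 mm, apex at z ≈ 27.5 mm.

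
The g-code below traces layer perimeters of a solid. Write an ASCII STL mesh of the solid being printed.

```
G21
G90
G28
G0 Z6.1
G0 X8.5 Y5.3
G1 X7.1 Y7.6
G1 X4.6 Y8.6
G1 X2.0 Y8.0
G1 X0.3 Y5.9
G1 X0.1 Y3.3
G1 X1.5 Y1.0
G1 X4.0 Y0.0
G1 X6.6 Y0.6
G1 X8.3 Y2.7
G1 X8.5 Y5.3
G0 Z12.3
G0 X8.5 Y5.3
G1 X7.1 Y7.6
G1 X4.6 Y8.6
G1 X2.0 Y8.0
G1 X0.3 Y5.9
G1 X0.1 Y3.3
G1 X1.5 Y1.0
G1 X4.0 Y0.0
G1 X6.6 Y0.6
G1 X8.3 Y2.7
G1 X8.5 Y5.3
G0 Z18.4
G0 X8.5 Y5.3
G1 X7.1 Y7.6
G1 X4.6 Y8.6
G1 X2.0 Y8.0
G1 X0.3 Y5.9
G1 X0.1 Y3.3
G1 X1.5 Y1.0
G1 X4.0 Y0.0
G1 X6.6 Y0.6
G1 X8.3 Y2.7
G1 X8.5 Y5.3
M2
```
solid part
  facet normal 0.0000 0.0000 -1.0000
    outer loop
      vertex 4.6 8.6 0.0
      vertex 7.1 7.6 0.0
      vertex 8.5 5.3 0.0
    endloop
  endfacet
  facet normal 0.0000 0.0000 -1.0000
    outer loop
      vertex 2.0 8.0 0.0
      vertex 4.6 8.6 0.0
      vertex 8.5 5.3 0.0
    endloop
  endfacet
  facet normal 0.0000 0.0000 -1.0000
    outer loop
      vertex 0.3 5.9 0.0
      vertex 2.0 8.0 0.0
      vertex 8.5 5.3 0.0
    endloop
  endfacet
  facet normal 0.0000 0.0000 -1.0000
    outer loop
      vertex 0.1 3.3 0.0
      vertex 0.3 5.9 0.0
      vertex 8.5 5.3 0.0
    endloop
  endfacet
  facet normal 0.0000 0.0000 -1.0000
    outer loop
      vertex 1.5 1.0 0.0
      vertex 0.1 3.3 0.0
      vertex 8.5 5.3 0.0
    endloop
  endfacet
  facet normal 0.0000 0.0000 -1.0000
    outer loop
      vertex 4.0 0.0 0.0
      vertex 1.5 1.0 0.0
      vertex 8.5 5.3 0.0
    endloop
  endfacet
  facet normal 0.0000 0.0000 -1.0000
    outer loop
      vertex 6.6 0.6 0.0
      vertex 4.0 0.0 0.0
      vertex 8.5 5.3 0.0
    endloop
  endfacet
  facet normal 0.0000 0.0000 -1.0000
    outer loop
      vertex 8.3 2.7 0.0
      vertex 6.6 0.6 0.0
      vertex 8.5 5.3 0.0
    endloop
  endfacet
  facet normal 0.0000 0.0000 1.0000
    outer loop
      vertex 8.5 5.3 18.4
      vertex 7.1 7.6 18.4
      vertex 4.6 8.6 18.4
    endloop
  endfacet
  facet normal 0.0000 0.0000 1.0000
    outer loop
      vertex 8.5 5.3 18.4
      vertex 4.6 8.6 18.4
      vertex 2.0 8.0 18.4
    endloop
  endfacet
  facet normal 0.0000 0.0000 1.0000
    outer loop
      vertex 8.5 5.3 18.4
      vertex 2.0 8.0 18.4
      vertex 0.3 5.9 18.4
    endloop
  endfacet
  facet normal 0.0000 0.0000 1.0000
    outer loop
      vertex 8.5 5.3 18.4
      vertex 0.3 5.9 18.4
      vertex 0.1 3.3 18.4
    endloop
  endfacet
  facet normal 0.0000 0.0000 1.0000
    outer loop
      vertex 8.5 5.3 18.4
      vertex 0.1 3.3 18.4
      vertex 1.5 1.0 18.4
    endloop
  endfacet
  facet normal 0.0000 0.0000 1.0000
    outer loop
      vertex 8.5 5.3 18.4
      vertex 1.5 1.0 18.4
      vertex 4.0 0.0 18.4
    endloop
  endfacet
  facet normal 0.0000 0.0000 1.0000
    outer loop
      vertex 8.5 5.3 18.4
      vertex 4.0 0.0 18.4
      vertex 6.6 0.6 18.4
    endloop
  endfacet
  facet normal 0.0000 0.0000 1.0000
    outer loop
      vertex 8.5 5.3 18.4
      vertex 6.6 0.6 18.4
      vertex 8.3 2.7 18.4
    endloop
  endfacet
  facet normal 0.8542 0.5199 0.0000
    outer loop
      vertex 8.5 5.3 0.0
      vertex 7.1 7.6 0.0
      vertex 7.1 7.6 18.4
    endloop
  endfacet
  facet normal 0.8542 0.5199 0.0000
    outer loop
      vertex 8.5 5.3 0.0
      vertex 7.1 7.6 18.4
      vertex 8.5 5.3 18.4
    endloop
  endfacet
  facet normal 0.3714 0.9285 0.0000
    outer loop
      vertex 7.1 7.6 0.0
      vertex 4.6 8.6 0.0
      vertex 4.6 8.6 18.4
    endloop
  endfacet
  facet normal 0.3714 0.9285 0.0000
    outer loop
      vertex 7.1 7.6 0.0
      vertex 4.6 8.6 18.4
      vertex 7.1 7.6 18.4
    endloop
  endfacet
  facet normal -0.2249 0.9744 0.0000
    outer loop
      vertex 4.6 8.6 0.0
      vertex 2.0 8.0 0.0
      vertex 2.0 8.0 18.4
    endloop
  endfacet
  facet normal -0.2249 0.9744 0.0000
    outer loop
      vertex 4.6 8.6 0.0
      vertex 2.0 8.0 18.4
      vertex 4.6 8.6 18.4
    endloop
  endfacet
  facet normal -0.7772 0.6292 0.0000
    outer loop
      vertex 2.0 8.0 0.0
      vertex 0.3 5.9 0.0
      vertex 0.3 5.9 18.4
    endloop
  endfacet
  facet normal -0.7772 0.6292 0.0000
    outer loop
      vertex 2.0 8.0 0.0
      vertex 0.3 5.9 18.4
      vertex 2.0 8.0 18.4
    endloop
  endfacet
  facet normal -0.9971 0.0767 0.0000
    outer loop
      vertex 0.3 5.9 0.0
      vertex 0.1 3.3 0.0
      vertex 0.1 3.3 18.4
    endloop
  endfacet
  facet normal -0.9971 0.0767 0.0000
    outer loop
      vertex 0.3 5.9 0.0
      vertex 0.1 3.3 18.4
      vertex 0.3 5.9 18.4
    endloop
  endfacet
  facet normal -0.8542 -0.5199 0.0000
    outer loop
      vertex 0.1 3.3 0.0
      vertex 1.5 1.0 0.0
      vertex 1.5 1.0 18.4
    endloop
  endfacet
  facet normal -0.8542 -0.5199 0.0000
    outer loop
      vertex 0.1 3.3 0.0
      vertex 1.5 1.0 18.4
      vertex 0.1 3.3 18.4
    endloop
  endfacet
  facet normal -0.3714 -0.9285 0.0000
    outer loop
      vertex 1.5 1.0 0.0
      vertex 4.0 0.0 0.0
      vertex 4.0 0.0 18.4
    endloop
  endfacet
  facet normal -0.3714 -0.9285 0.0000
    outer loop
      vertex 1.5 1.0 0.0
      vertex 4.0 0.0 18.4
      vertex 1.5 1.0 18.4
    endloop
  endfacet
  facet normal 0.2249 -0.9744 0.0000
    outer loop
      vertex 4.0 0.0 0.0
      vertex 6.6 0.6 0.0
      vertex 6.6 0.6 18.4
    endloop
  endfacet
  facet normal 0.2249 -0.9744 0.0000
    outer loop
      vertex 4.0 0.0 0.0
      vertex 6.6 0.6 18.4
      vertex 4.0 0.0 18.4
    endloop
  endfacet
  facet normal 0.7772 -0.6292 0.0000
    outer loop
      vertex 6.6 0.6 0.0
      vertex 8.3 2.7 0.0
      vertex 8.3 2.7 18.4
    endloop
  endfacet
  facet normal 0.7772 -0.6292 0.0000
    outer loop
      vertex 6.6 0.6 0.0
      vertex 8.3 2.7 18.4
      vertex 6.6 0.6 18.4
    endloop
  endfacet
  facet normal 0.9971 -0.0767 0.0000
    outer loop
      vertex 8.3 2.7 0.0
      vertex 8.5 5.3 0.0
      vertex 8.5 5.3 18.4
    endloop
  endfacet
  facet normal 0.9971 -0.0767 0.0000
    outer loop
      vertex 8.3 2.7 0.0
      vertex 8.5 5.3 18.4
      vertex 8.3 2.7 18.4
    endloop
  endfacet
endsolid part

The G0 Z moves step by Δz≈6.1 mm. Every layer's G1 loop is the same polygon, so the solid is a straight extrusion of it from z=0 to z≈18.4. Closing with flat bottom and top caps and triangulating gives 36 facets — a regular 10-sided prism (a cylinder approximated with 10 flat sides), circumscribed radius ≈ 4.3 mm, height ≈ 18.4 mm.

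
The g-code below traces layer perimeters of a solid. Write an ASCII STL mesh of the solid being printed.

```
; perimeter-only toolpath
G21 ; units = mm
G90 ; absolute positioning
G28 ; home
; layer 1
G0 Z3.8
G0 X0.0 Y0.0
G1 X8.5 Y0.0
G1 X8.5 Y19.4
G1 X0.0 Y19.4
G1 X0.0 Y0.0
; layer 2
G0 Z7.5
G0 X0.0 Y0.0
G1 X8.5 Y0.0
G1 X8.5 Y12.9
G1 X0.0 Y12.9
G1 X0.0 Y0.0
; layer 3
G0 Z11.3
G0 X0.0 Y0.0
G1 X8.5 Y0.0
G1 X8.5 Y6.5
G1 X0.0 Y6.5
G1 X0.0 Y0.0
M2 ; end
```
solid part
  facet normal 0.0000 0.0000 -1.0000
    outer loop
      vertex 8.5 25.9 0.0
      vertex 8.5 0.0 0.0
      vertex 0.0 0.0 0.0
    endloop
  endfacet
  facet normal 0.0000 0.0000 -1.0000
    outer loop
      vertex 0.0 25.9 0.0
      vertex 8.5 25.9 0.0
      vertex 0.0 0.0 0.0
    endloop
  endfacet
  facet normal 0.0000 -1.0000 0.0000
    outer loop
      vertex 0.0 0.0 0.0
      vertex 8.5 0.0 0.0
      vertex 8.5 0.0 15.1
    endloop
  endfacet
  facet normal 0.0000 -1.0000 0.0000
    outer loop
      vertex 0.0 0.0 0.0
      vertex 8.5 0.0 15.1
      vertex 0.0 0.0 15.1
    endloop
  endfacet
  facet normal 0.0000 0.5037 0.8639
    outer loop
      vertex 0.0 0.0 15.1
      vertex 8.5 0.0 15.1
      vertex 8.5 25.9 0.0
    endloop
  endfacet
  facet normal 0.0000 0.5037 0.8639
    outer loop
      vertex 0.0 0.0 15.1
      vertex 8.5 25.9 0.0
      vertex 0.0 25.9 0.0
    endloop
  endfacet
  facet normal -1.0000 0.0000 0.0000
    outer loop
      vertex 0.0 0.0 15.1
      vertex 0.0 25.9 0.0
      vertex 0.0 0.0 0.0
    endloop
  endfacet
  facet normal 1.0000 0.0000 0.0000
    outer loop
      vertex 8.5 0.0 0.0
      vertex 8.5 25.9 0.0
      vertex 8.5 0.0 15.1
    endloop
  endfacet
endsolid part

The G0 Z moves step by Δz≈3.8 mm. The G1 loops shrink linearly with z, so the solid tapers from its base footprint up to z≈15.1. Closing with a flat bottom cap and the tapered top and triangulating gives 8 facets — a wedge (ramp): 8.5 × 25.9 mm base, rising to 15.1 mm along the y=0 edge and sloping linearly to z=0 at y=25.9.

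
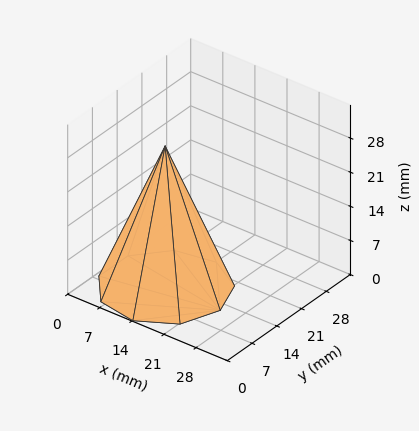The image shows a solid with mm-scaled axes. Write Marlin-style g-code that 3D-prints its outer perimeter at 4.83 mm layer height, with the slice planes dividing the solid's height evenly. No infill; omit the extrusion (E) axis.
Reading the render: the shape is a regular 9-sided pyramid, base circumscribed radius ≈ 12 mm, apex at z ≈ 29 mm (dimensions read to the nearest mm from the axis ticks). For the g-code, the solid's height is divided into equal slices at the stated Δz and each level perimeter traced with G1 moves after a G0 lift.

; perimeter-only toolpath
G21 ; units = mm
G90 ; absolute positioning
G28 ; home
; layer 1
G0 Z4.83
G0 X22.00 Y12.00
G1 X19.66 Y18.43
G1 X13.73 Y21.85
G1 X7.00 Y20.66
G1 X2.60 Y15.42
G1 X2.60 Y8.58
G1 X7.00 Y3.34
G1 X13.73 Y2.15
G1 X19.66 Y5.57
G1 X22.00 Y12.00
; layer 2
G0 Z9.67
G0 X20.00 Y12.00
G1 X18.13 Y17.14
G1 X13.39 Y19.88
G1 X8.00 Y18.93
G1 X4.48 Y14.73
G1 X4.48 Y9.27
G1 X8.00 Y5.07
G1 X13.39 Y4.12
G1 X18.13 Y6.86
G1 X20.00 Y12.00
; layer 3
G0 Z14.50
G0 X18.00 Y12.00
G1 X16.59 Y15.86
G1 X13.04 Y17.91
G1 X9.00 Y17.20
G1 X6.36 Y14.05
G1 X6.36 Y9.95
G1 X9.00 Y6.80
G1 X13.04 Y6.09
G1 X16.59 Y8.14
G1 X18.00 Y12.00
; layer 4
G0 Z19.33
G0 X16.00 Y12.00
G1 X15.06 Y14.57
G1 X12.69 Y15.94
G1 X10.00 Y15.46
G1 X8.24 Y13.37
G1 X8.24 Y10.63
G1 X10.00 Y8.54
G1 X12.69 Y8.06
G1 X15.06 Y9.43
G1 X16.00 Y12.00
; layer 5
G0 Z24.17
G0 X14.00 Y12.00
G1 X13.53 Y13.29
G1 X12.35 Y13.97
G1 X11.00 Y13.73
G1 X10.12 Y12.68
G1 X10.12 Y11.32
G1 X11.00 Y10.27
G1 X12.35 Y10.03
G1 X13.53 Y10.71
G1 X14.00 Y12.00
M2 ; end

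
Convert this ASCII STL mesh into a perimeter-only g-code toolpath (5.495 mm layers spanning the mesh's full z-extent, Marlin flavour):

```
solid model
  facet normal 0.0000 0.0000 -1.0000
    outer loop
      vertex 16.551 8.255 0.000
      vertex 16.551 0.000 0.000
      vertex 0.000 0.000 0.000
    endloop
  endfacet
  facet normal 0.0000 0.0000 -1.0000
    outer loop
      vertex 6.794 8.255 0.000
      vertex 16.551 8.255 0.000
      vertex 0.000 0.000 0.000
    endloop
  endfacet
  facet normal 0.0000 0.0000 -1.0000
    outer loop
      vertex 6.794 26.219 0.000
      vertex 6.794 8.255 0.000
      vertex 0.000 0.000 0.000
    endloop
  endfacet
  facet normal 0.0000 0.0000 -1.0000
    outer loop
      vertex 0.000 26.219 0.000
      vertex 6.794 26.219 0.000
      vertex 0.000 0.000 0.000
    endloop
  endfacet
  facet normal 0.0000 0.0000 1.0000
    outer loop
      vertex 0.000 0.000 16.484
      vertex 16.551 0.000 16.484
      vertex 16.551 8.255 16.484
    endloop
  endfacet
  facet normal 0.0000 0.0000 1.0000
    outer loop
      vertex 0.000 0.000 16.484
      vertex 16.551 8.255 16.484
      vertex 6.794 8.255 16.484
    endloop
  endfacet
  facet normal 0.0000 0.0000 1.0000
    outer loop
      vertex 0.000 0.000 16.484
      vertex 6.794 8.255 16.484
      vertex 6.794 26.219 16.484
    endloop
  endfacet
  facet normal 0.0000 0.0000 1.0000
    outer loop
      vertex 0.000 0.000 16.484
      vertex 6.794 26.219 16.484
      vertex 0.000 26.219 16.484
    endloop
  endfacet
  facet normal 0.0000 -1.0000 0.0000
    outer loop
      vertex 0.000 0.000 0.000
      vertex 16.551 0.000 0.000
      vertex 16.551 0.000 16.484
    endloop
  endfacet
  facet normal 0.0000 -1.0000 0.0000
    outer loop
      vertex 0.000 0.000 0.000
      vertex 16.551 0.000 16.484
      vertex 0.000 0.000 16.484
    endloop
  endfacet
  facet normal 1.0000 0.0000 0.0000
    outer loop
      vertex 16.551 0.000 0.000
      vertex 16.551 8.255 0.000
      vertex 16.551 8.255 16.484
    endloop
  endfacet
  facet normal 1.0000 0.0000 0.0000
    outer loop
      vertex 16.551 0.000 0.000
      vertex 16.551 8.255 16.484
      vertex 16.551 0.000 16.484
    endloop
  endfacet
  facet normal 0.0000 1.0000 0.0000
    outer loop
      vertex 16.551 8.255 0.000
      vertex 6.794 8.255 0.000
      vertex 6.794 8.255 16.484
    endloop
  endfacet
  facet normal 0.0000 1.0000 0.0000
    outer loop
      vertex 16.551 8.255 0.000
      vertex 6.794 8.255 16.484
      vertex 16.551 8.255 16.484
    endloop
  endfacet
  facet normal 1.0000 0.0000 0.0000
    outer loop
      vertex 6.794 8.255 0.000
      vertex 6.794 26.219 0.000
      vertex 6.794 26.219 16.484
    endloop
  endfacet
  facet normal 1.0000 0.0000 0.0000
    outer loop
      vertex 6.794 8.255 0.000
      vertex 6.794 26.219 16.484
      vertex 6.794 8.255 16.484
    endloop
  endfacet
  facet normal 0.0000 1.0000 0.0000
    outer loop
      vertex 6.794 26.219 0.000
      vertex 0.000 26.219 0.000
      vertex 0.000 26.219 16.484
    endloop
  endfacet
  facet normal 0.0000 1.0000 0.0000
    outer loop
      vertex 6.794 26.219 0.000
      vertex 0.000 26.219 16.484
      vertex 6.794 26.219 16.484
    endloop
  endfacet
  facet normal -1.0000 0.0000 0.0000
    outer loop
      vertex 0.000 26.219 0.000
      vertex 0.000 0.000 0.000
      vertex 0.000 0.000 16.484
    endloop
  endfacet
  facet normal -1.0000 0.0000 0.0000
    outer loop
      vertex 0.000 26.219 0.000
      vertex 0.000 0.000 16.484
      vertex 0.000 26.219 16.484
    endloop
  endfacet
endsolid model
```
; perimeter-only toolpath
G21 ; units = mm
G90 ; absolute positioning
G28 ; home
; layer 1
G0 Z5.495
G0 X0.000 Y0.000
G1 X16.551 Y0.000
G1 X16.551 Y8.255
G1 X6.794 Y8.255
G1 X6.794 Y26.219
G1 X0.000 Y26.219
G1 X0.000 Y0.000
; layer 2
G0 Z10.989
G0 X0.000 Y0.000
G1 X16.551 Y0.000
G1 X16.551 Y8.255
G1 X6.794 Y8.255
G1 X6.794 Y26.219
G1 X0.000 Y26.219
G1 X0.000 Y0.000
; layer 3
G0 Z16.484
G0 X0.000 Y0.000
G1 X16.551 Y0.000
G1 X16.551 Y8.255
G1 X6.794 Y8.255
G1 X6.794 Y26.219
G1 X0.000 Y26.219
G1 X0.000 Y0.000
M2 ; end

The solid is an L-shaped prism: outer 16.6 × 26.2 mm, arm thicknesses ≈ 8.26 mm (horizontal) and 6.79 mm (vertical), extruded 16.5 mm in z. Slicing at Δz = 5.495 mm — 3 equal slices spanning the solid's height, so layer i sits at z = i·h/3 — gives 3 non-empty perimeters. Each is a 6-segment closed polygon; G0 lifts to the layer z and rapids to the start vertex, then G1 traces the edges.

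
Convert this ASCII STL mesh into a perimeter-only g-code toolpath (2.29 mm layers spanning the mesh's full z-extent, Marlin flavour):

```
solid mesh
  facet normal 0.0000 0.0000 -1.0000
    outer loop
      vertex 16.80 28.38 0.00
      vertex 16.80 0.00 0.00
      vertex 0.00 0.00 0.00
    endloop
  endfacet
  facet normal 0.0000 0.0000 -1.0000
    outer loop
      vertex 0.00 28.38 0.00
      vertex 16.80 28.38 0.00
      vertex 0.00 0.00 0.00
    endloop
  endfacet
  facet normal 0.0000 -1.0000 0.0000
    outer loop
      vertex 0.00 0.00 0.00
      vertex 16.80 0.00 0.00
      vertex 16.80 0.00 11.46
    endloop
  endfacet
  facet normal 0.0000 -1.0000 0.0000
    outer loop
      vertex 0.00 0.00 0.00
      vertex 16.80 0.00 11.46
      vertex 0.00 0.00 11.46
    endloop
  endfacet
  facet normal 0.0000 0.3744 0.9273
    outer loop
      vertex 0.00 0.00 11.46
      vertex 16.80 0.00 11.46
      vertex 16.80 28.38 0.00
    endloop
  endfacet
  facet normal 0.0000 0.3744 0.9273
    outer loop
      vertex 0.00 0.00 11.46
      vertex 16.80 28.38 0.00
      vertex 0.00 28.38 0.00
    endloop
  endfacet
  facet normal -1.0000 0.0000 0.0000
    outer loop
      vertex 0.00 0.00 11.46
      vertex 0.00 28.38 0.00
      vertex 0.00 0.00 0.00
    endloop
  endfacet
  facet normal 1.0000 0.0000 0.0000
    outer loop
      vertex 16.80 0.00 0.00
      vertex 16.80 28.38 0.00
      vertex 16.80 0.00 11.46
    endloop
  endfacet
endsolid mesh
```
; perimeter-only toolpath
G21 ; units = mm
G90 ; absolute positioning
G28 ; home
; layer 1
G0 Z2.29
G0 X0.00 Y0.00
G1 X16.80 Y0.00
G1 X16.80 Y22.70
G1 X0.00 Y22.70
G1 X0.00 Y0.00
; layer 2
G0 Z4.58
G0 X0.00 Y0.00
G1 X16.80 Y0.00
G1 X16.80 Y17.03
G1 X0.00 Y17.03
G1 X0.00 Y0.00
; layer 3
G0 Z6.88
G0 X0.00 Y0.00
G1 X16.80 Y0.00
G1 X16.80 Y11.35
G1 X0.00 Y11.35
G1 X0.00 Y0.00
; layer 4
G0 Z9.17
G0 X0.00 Y0.00
G1 X16.80 Y0.00
G1 X16.80 Y5.68
G1 X0.00 Y5.68
G1 X0.00 Y0.00
M2 ; end

The solid is a wedge (ramp): 16.8 × 28.4 mm base, rising to 11.5 mm along the y=0 edge and sloping linearly to z=0 at y=28.4. Slicing at Δz = 2.29 mm — 5 equal slices spanning the solid's height, so layer i sits at z = i·h/5 — gives 4 non-empty perimeters. Each is a 4-segment closed polygon; G0 lifts to the layer z and rapids to the start vertex, then G1 traces the edges. The cross-section shrinks linearly with z (the slice at the apex is degenerate and omitted).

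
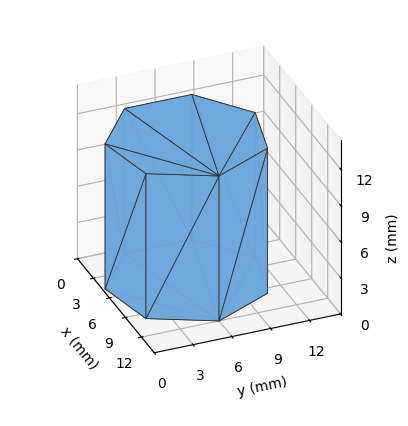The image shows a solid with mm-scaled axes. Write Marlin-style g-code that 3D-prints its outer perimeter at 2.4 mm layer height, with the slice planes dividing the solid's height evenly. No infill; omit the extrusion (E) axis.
Reading the render: the shape is a regular 7-sided prism (a cylinder approximated with 7 flat sides), circumscribed radius ≈ 6 mm, height ≈ 12 mm (dimensions read to the nearest mm from the axis ticks). For the g-code, the solid's height is divided into equal slices at the stated Δz and each level perimeter traced with G1 moves after a G0 lift.

; perimeter-only toolpath
G21 ; units = mm
G90 ; absolute positioning
G28 ; home
; layer 1
G0 Z2.4
G0 X12.0 Y6.0
G1 X9.7 Y10.7
G1 X4.7 Y11.8
G1 X0.6 Y8.6
G1 X0.6 Y3.4
G1 X4.7 Y0.2
G1 X9.7 Y1.3
G1 X12.0 Y6.0
; layer 2
G0 Z4.8
G0 X12.0 Y6.0
G1 X9.7 Y10.7
G1 X4.7 Y11.8
G1 X0.6 Y8.6
G1 X0.6 Y3.4
G1 X4.7 Y0.2
G1 X9.7 Y1.3
G1 X12.0 Y6.0
; layer 3
G0 Z7.2
G0 X12.0 Y6.0
G1 X9.7 Y10.7
G1 X4.7 Y11.8
G1 X0.6 Y8.6
G1 X0.6 Y3.4
G1 X4.7 Y0.2
G1 X9.7 Y1.3
G1 X12.0 Y6.0
; layer 4
G0 Z9.6
G0 X12.0 Y6.0
G1 X9.7 Y10.7
G1 X4.7 Y11.8
G1 X0.6 Y8.6
G1 X0.6 Y3.4
G1 X4.7 Y0.2
G1 X9.7 Y1.3
G1 X12.0 Y6.0
; layer 5
G0 Z12.0
G0 X12.0 Y6.0
G1 X9.7 Y10.7
G1 X4.7 Y11.8
G1 X0.6 Y8.6
G1 X0.6 Y3.4
G1 X4.7 Y0.2
G1 X9.7 Y1.3
G1 X12.0 Y6.0
M2 ; end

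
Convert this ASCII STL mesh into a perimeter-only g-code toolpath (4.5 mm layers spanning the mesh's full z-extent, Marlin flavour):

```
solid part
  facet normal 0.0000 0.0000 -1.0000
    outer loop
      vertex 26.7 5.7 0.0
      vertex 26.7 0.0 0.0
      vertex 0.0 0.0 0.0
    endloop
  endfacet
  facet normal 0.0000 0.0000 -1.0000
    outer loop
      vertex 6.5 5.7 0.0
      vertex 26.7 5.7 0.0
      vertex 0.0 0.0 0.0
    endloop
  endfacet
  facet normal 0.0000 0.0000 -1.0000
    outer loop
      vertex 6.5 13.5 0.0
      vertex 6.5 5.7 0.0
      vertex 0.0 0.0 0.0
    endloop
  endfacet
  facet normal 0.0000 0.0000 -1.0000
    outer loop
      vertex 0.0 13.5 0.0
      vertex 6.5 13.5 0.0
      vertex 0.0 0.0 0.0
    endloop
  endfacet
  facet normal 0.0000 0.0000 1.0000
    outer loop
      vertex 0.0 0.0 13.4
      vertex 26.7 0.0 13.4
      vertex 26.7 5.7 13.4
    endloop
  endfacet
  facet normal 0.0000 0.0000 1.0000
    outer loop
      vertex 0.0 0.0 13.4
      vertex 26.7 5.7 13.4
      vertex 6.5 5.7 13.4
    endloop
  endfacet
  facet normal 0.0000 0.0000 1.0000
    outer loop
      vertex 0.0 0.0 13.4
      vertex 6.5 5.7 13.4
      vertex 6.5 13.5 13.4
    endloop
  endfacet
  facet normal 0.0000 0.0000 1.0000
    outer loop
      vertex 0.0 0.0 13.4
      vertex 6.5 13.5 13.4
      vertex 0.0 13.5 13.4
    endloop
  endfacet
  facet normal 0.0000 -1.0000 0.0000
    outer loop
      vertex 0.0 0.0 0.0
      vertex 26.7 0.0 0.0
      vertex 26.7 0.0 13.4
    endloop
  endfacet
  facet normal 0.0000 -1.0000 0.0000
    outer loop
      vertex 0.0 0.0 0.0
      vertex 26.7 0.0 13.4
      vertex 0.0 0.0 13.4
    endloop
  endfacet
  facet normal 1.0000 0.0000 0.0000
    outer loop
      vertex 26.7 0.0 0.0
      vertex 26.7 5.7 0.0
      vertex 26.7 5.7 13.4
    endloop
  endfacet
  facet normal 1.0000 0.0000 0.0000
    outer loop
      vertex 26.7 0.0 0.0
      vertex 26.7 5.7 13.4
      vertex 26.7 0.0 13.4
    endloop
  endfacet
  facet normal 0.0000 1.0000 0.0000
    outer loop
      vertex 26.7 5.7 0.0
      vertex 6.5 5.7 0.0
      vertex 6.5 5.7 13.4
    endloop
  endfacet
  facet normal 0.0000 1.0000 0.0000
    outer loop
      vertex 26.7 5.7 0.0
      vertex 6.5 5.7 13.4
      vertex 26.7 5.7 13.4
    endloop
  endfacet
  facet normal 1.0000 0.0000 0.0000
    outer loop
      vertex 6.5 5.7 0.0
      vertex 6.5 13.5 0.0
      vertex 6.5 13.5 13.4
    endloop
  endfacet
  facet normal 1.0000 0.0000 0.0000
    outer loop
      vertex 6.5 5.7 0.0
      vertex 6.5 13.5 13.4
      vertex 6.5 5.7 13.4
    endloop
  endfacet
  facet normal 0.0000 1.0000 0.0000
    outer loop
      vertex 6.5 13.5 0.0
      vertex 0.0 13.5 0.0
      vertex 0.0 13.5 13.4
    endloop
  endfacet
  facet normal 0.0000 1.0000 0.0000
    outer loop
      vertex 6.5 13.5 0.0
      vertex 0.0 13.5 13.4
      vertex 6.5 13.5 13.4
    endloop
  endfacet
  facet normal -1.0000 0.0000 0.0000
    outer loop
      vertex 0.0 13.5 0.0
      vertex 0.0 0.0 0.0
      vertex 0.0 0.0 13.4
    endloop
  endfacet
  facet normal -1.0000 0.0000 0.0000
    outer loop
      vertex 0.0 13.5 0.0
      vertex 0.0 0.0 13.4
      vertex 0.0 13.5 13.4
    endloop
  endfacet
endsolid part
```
; perimeter-only toolpath
G21 ; units = mm
G90 ; absolute positioning
G28 ; home
; layer 1
G0 Z4.5
G0 X0.0 Y0.0
G1 X26.7 Y0.0
G1 X26.7 Y5.7
G1 X6.5 Y5.7
G1 X6.5 Y13.5
G1 X0.0 Y13.5
G1 X0.0 Y0.0
; layer 2
G0 Z8.9
G0 X0.0 Y0.0
G1 X26.7 Y0.0
G1 X26.7 Y5.7
G1 X6.5 Y5.7
G1 X6.5 Y13.5
G1 X0.0 Y13.5
G1 X0.0 Y0.0
; layer 3
G0 Z13.4
G0 X0.0 Y0.0
G1 X26.7 Y0.0
G1 X26.7 Y5.7
G1 X6.5 Y5.7
G1 X6.5 Y13.5
G1 X0.0 Y13.5
G1 X0.0 Y0.0
M2 ; end

The solid is an L-shaped prism: outer 26.7 × 13.5 mm, arm thicknesses ≈ 5.7 mm (horizontal) and 6.5 mm (vertical), extruded 13.4 mm in z. Slicing at Δz = 4.5 mm — 3 equal slices spanning the solid's height, so layer i sits at z = i·h/3 — gives 3 non-empty perimeters. Each is a 6-segment closed polygon; G0 lifts to the layer z and rapids to the start vertex, then G1 traces the edges.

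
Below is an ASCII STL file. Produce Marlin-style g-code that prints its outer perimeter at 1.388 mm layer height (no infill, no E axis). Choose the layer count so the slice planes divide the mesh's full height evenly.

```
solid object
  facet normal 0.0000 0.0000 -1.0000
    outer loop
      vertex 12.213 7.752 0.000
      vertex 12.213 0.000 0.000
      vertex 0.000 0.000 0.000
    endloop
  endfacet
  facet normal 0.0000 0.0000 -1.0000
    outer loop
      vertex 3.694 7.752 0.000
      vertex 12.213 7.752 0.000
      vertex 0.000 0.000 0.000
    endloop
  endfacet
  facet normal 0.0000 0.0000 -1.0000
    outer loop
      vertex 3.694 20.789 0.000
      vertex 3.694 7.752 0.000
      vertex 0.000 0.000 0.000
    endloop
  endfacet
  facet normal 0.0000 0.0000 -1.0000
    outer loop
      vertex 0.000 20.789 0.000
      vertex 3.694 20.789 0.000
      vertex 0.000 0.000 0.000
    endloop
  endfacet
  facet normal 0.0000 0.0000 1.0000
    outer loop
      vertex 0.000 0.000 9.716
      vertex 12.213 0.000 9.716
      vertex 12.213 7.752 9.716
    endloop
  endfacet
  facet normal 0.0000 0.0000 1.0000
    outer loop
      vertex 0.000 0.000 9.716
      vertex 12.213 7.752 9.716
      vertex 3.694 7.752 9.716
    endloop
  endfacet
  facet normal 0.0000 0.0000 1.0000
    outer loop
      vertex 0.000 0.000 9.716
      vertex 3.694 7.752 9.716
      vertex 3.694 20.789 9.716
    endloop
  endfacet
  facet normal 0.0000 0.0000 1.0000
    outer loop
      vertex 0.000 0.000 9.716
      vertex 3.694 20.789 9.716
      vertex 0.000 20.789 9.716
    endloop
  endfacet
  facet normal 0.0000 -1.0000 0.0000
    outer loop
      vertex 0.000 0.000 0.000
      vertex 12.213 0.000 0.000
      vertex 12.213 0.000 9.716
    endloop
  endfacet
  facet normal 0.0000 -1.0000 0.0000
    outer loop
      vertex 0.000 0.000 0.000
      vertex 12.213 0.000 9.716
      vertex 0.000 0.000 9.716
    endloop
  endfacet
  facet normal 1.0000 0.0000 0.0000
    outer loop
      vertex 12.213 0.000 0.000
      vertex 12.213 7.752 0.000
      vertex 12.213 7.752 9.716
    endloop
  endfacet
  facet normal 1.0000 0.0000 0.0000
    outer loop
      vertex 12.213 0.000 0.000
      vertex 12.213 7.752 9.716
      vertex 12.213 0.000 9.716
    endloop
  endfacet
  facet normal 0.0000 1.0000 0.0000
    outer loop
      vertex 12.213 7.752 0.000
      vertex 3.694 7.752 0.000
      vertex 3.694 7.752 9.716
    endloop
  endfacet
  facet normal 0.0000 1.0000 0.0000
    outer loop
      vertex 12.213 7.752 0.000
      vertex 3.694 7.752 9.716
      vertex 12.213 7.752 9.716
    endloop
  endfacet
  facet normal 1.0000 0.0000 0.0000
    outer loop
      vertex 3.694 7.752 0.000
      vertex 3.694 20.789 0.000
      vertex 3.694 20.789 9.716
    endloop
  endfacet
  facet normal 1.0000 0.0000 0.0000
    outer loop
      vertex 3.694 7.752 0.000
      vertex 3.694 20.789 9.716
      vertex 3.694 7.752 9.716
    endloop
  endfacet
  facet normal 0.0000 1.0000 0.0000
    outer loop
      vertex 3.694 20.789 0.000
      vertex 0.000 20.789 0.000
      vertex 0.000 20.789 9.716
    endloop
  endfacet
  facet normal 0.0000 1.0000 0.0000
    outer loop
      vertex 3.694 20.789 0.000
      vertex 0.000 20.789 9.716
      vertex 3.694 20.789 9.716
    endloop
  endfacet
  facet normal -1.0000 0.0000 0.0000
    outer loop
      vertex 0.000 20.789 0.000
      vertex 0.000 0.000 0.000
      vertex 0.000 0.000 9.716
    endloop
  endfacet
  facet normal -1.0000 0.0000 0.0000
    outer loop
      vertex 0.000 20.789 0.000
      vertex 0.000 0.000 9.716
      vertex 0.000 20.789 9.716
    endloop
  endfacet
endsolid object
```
; perimeter-only toolpath
G21 ; units = mm
G90 ; absolute positioning
G28 ; home
; layer 1
G0 Z1.388
G0 X0.000 Y0.000
G1 X12.213 Y0.000
G1 X12.213 Y7.752
G1 X3.694 Y7.752
G1 X3.694 Y20.789
G1 X0.000 Y20.789
G1 X0.000 Y0.000
; layer 2
G0 Z2.776
G0 X0.000 Y0.000
G1 X12.213 Y0.000
G1 X12.213 Y7.752
G1 X3.694 Y7.752
G1 X3.694 Y20.789
G1 X0.000 Y20.789
G1 X0.000 Y0.000
; layer 3
G0 Z4.164
G0 X0.000 Y0.000
G1 X12.213 Y0.000
G1 X12.213 Y7.752
G1 X3.694 Y7.752
G1 X3.694 Y20.789
G1 X0.000 Y20.789
G1 X0.000 Y0.000
; layer 4
G0 Z5.552
G0 X0.000 Y0.000
G1 X12.213 Y0.000
G1 X12.213 Y7.752
G1 X3.694 Y7.752
G1 X3.694 Y20.789
G1 X0.000 Y20.789
G1 X0.000 Y0.000
; layer 5
G0 Z6.940
G0 X0.000 Y0.000
G1 X12.213 Y0.000
G1 X12.213 Y7.752
G1 X3.694 Y7.752
G1 X3.694 Y20.789
G1 X0.000 Y20.789
G1 X0.000 Y0.000
; layer 6
G0 Z8.328
G0 X0.000 Y0.000
G1 X12.213 Y0.000
G1 X12.213 Y7.752
G1 X3.694 Y7.752
G1 X3.694 Y20.789
G1 X0.000 Y20.789
G1 X0.000 Y0.000
; layer 7
G0 Z9.716
G0 X0.000 Y0.000
G1 X12.213 Y0.000
G1 X12.213 Y7.752
G1 X3.694 Y7.752
G1 X3.694 Y20.789
G1 X0.000 Y20.789
G1 X0.000 Y0.000
M2 ; end

The solid is an L-shaped prism: outer 12.2 × 20.8 mm, arm thicknesses ≈ 7.75 mm (horizontal) and 3.69 mm (vertical), extruded 9.72 mm in z. Slicing at Δz = 1.388 mm — 7 equal slices spanning the solid's height, so layer i sits at z = i·h/7 — gives 7 non-empty perimeters. Each is a 6-segment closed polygon; G0 lifts to the layer z and rapids to the start vertex, then G1 traces the edges.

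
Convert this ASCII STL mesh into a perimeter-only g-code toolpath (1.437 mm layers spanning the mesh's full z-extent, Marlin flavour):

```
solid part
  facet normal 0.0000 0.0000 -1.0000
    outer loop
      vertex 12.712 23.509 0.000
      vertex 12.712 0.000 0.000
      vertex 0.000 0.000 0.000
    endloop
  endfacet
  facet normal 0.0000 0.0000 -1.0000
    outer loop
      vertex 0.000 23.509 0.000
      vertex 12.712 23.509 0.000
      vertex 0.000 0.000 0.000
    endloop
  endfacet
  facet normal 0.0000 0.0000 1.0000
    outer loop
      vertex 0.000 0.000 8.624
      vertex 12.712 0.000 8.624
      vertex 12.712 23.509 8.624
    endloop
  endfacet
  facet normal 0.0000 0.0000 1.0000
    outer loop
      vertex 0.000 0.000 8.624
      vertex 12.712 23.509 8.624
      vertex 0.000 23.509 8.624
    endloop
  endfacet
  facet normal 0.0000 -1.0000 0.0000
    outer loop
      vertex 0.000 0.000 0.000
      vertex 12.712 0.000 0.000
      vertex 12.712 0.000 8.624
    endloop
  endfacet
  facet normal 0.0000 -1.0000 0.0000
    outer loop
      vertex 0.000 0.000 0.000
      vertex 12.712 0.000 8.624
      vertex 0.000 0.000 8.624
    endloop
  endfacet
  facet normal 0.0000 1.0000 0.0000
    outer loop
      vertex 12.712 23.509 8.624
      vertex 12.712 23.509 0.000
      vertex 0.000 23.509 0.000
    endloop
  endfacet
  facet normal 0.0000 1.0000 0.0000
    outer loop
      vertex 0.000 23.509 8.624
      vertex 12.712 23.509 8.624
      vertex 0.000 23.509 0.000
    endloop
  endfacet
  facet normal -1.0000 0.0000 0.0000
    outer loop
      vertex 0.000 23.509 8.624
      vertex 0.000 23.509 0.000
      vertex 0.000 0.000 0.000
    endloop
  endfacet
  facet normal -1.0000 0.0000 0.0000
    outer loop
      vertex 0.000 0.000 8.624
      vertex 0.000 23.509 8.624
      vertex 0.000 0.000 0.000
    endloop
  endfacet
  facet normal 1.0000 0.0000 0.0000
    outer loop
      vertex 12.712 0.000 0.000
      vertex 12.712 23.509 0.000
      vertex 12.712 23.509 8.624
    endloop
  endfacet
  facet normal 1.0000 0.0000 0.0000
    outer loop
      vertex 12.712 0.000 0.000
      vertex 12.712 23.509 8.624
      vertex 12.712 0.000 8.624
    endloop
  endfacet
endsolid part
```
; perimeter-only toolpath
G21 ; units = mm
G90 ; absolute positioning
G28 ; home
; layer 1
G0 Z1.437
G0 X0.000 Y0.000
G1 X12.712 Y0.000
G1 X12.712 Y23.509
G1 X0.000 Y23.509
G1 X0.000 Y0.000
; layer 2
G0 Z2.875
G0 X0.000 Y0.000
G1 X12.712 Y0.000
G1 X12.712 Y23.509
G1 X0.000 Y23.509
G1 X0.000 Y0.000
; layer 3
G0 Z4.312
G0 X0.000 Y0.000
G1 X12.712 Y0.000
G1 X12.712 Y23.509
G1 X0.000 Y23.509
G1 X0.000 Y0.000
; layer 4
G0 Z5.749
G0 X0.000 Y0.000
G1 X12.712 Y0.000
G1 X12.712 Y23.509
G1 X0.000 Y23.509
G1 X0.000 Y0.000
; layer 5
G0 Z7.187
G0 X0.000 Y0.000
G1 X12.712 Y0.000
G1 X12.712 Y23.509
G1 X0.000 Y23.509
G1 X0.000 Y0.000
; layer 6
G0 Z8.624
G0 X0.000 Y0.000
G1 X12.712 Y0.000
G1 X12.712 Y23.509
G1 X0.000 Y23.509
G1 X0.000 Y0.000
M2 ; end

The solid is a rectangular box, roughly 12.7 × 23.5 mm footprint and 8.62 mm tall. Slicing at Δz = 1.437 mm — 6 equal slices spanning the solid's height, so layer i sits at z = i·h/6 — gives 6 non-empty perimeters. Each is a 4-segment closed polygon; G0 lifts to the layer z and rapids to the start vertex, then G1 traces the edges.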